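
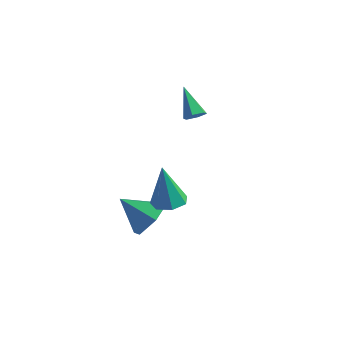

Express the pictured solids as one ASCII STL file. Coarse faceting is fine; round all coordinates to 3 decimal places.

solid 
facet normal 0.801 0.065 -0.596
outer loop
vertex 2.754 -2.877 0.5
vertex 2.264 -2.251 -0.09
vertex 2.799 -1.902 0.667
endloop
endfacet
facet normal 0.125 -0.173 0.977
outer loop
vertex 2.754 -2.877 0.5
vertex 2.799 -1.902 0.667
vertex 1.056 -2.349 0.81
endloop
endfacet
facet normal 0.801 0.065 -0.596
outer loop
vertex 2.799 -1.902 0.667
vertex 2.264 -2.251 -0.09
vertex 2.309 -1.276 0.077
endloop
endfacet
facet normal -0.101 0.639 0.762
outer loop
vertex 2.799 -1.902 0.667
vertex 2.309 -1.276 0.077
vertex 1.056 -2.349 0.81
endloop
endfacet
facet normal 0.801 0.065 -0.596
outer loop
vertex 2.309 -1.276 0.077
vertex 2.264 -2.251 -0.09
vertex 1.774 -1.624 -0.68
endloop
endfacet
facet normal -0.621 0.780 0.080
outer loop
vertex 2.309 -1.276 0.077
vertex 1.774 -1.624 -0.68
vertex 1.056 -2.349 0.81
endloop
endfacet
facet normal 0.801 0.065 -0.596
outer loop
vertex 1.774 -1.624 -0.68
vertex 2.264 -2.251 -0.09
vertex 1.729 -2.599 -0.847
endloop
endfacet
facet normal -0.915 0.109 -0.388
outer loop
vertex 1.774 -1.624 -0.68
vertex 1.729 -2.599 -0.847
vertex 1.056 -2.349 0.81
endloop
endfacet
facet normal 0.801 0.065 -0.596
outer loop
vertex 1.729 -2.599 -0.847
vertex 2.264 -2.251 -0.09
vertex 2.219 -3.226 -0.257
endloop
endfacet
facet normal -0.690 -0.703 -0.174
outer loop
vertex 1.729 -2.599 -0.847
vertex 2.219 -3.226 -0.257
vertex 1.056 -2.349 0.81
endloop
endfacet
facet normal 0.801 0.065 -0.596
outer loop
vertex 2.219 -3.226 -0.257
vertex 2.264 -2.251 -0.09
vertex 2.754 -2.877 0.5
endloop
endfacet
facet normal -0.170 -0.844 0.509
outer loop
vertex 2.219 -3.226 -0.257
vertex 2.754 -2.877 0.5
vertex 1.056 -2.349 0.81
endloop
endfacet
facet normal 0.194 -0.101 -0.976
outer loop
vertex 3.906 -2.718 1.732
vertex 3.197 -2.631 1.582
vertex 3.717 -2.122 1.633
endloop
endfacet
facet normal 0.813 0.337 0.476
outer loop
vertex 3.906 -2.718 1.732
vertex 3.717 -2.122 1.633
vertex 2.843 -2.449 3.358
endloop
endfacet
facet normal 0.194 -0.100 -0.976
outer loop
vertex 3.717 -2.122 1.633
vertex 3.197 -2.631 1.582
vertex 3.136 -1.909 1.496
endloop
endfacet
facet normal 0.263 0.915 0.307
outer loop
vertex 3.717 -2.122 1.633
vertex 3.136 -1.909 1.496
vertex 2.843 -2.449 3.358
endloop
endfacet
facet normal 0.195 -0.100 -0.976
outer loop
vertex 3.136 -1.909 1.496
vertex 3.197 -2.631 1.582
vertex 2.601 -2.24 1.423
endloop
endfacet
facet normal -0.535 0.830 0.157
outer loop
vertex 3.136 -1.909 1.496
vertex 2.601 -2.24 1.423
vertex 2.843 -2.449 3.358
endloop
endfacet
facet normal 0.195 -0.100 -0.976
outer loop
vertex 2.601 -2.24 1.423
vertex 3.197 -2.631 1.582
vertex 2.514 -2.866 1.47
endloop
endfacet
facet normal -0.979 0.147 0.138
outer loop
vertex 2.601 -2.24 1.423
vertex 2.514 -2.866 1.47
vertex 2.843 -2.449 3.358
endloop
endfacet
facet normal 0.194 -0.100 -0.976
outer loop
vertex 2.514 -2.866 1.47
vertex 3.197 -2.631 1.582
vertex 2.942 -3.315 1.601
endloop
endfacet
facet normal -0.735 -0.623 0.266
outer loop
vertex 2.514 -2.866 1.47
vertex 2.942 -3.315 1.601
vertex 2.843 -2.449 3.358
endloop
endfacet
facet normal 0.195 -0.100 -0.976
outer loop
vertex 2.942 -3.315 1.601
vertex 3.197 -2.631 1.582
vertex 3.561 -3.249 1.718
endloop
endfacet
facet normal 0.012 -0.897 0.443
outer loop
vertex 2.942 -3.315 1.601
vertex 3.561 -3.249 1.718
vertex 2.843 -2.449 3.358
endloop
endfacet
facet normal 0.194 -0.100 -0.976
outer loop
vertex 3.561 -3.249 1.718
vertex 3.197 -2.631 1.582
vertex 3.906 -2.718 1.732
endloop
endfacet
facet normal 0.701 -0.470 0.536
outer loop
vertex 3.561 -3.249 1.718
vertex 3.906 -2.718 1.732
vertex 2.843 -2.449 3.358
endloop
endfacet
facet normal 0.536 -0.562 -0.629
outer loop
vertex 2.734 2.728 2.556
vertex 2.369 2.372 2.563
vertex 2.354 2.746 2.216
endloop
endfacet
facet normal 0.232 0.950 -0.209
outer loop
vertex 2.734 2.728 2.556
vertex 2.354 2.746 2.216
vertex 1.551 3.228 3.517
endloop
endfacet
facet normal 0.538 -0.562 -0.629
outer loop
vertex 2.354 2.746 2.216
vertex 2.369 2.372 2.563
vertex 1.989 2.39 2.222
endloop
endfacet
facet normal -0.577 0.582 -0.572
outer loop
vertex 2.354 2.746 2.216
vertex 1.989 2.39 2.222
vertex 1.551 3.228 3.517
endloop
endfacet
facet normal 0.538 -0.562 -0.629
outer loop
vertex 1.989 2.39 2.222
vertex 2.369 2.372 2.563
vertex 2.004 2.016 2.569
endloop
endfacet
facet normal -0.959 -0.212 -0.187
outer loop
vertex 1.989 2.39 2.222
vertex 2.004 2.016 2.569
vertex 1.551 3.228 3.517
endloop
endfacet
facet normal 0.539 -0.563 -0.627
outer loop
vertex 2.004 2.016 2.569
vertex 2.369 2.372 2.563
vertex 2.383 1.999 2.91
endloop
endfacet
facet normal -0.532 -0.636 0.559
outer loop
vertex 2.004 2.016 2.569
vertex 2.383 1.999 2.91
vertex 1.551 3.228 3.517
endloop
endfacet
facet normal 0.538 -0.563 -0.627
outer loop
vertex 2.383 1.999 2.91
vertex 2.369 2.372 2.563
vertex 2.748 2.355 2.903
endloop
endfacet
facet normal 0.278 -0.267 0.923
outer loop
vertex 2.383 1.999 2.91
vertex 2.748 2.355 2.903
vertex 1.551 3.228 3.517
endloop
endfacet
facet normal 0.538 -0.563 -0.627
outer loop
vertex 2.748 2.355 2.903
vertex 2.369 2.372 2.563
vertex 2.734 2.728 2.556
endloop
endfacet
facet normal 0.659 0.525 0.538
outer loop
vertex 2.748 2.355 2.903
vertex 2.734 2.728 2.556
vertex 1.551 3.228 3.517
endloop
endfacet

endsolid


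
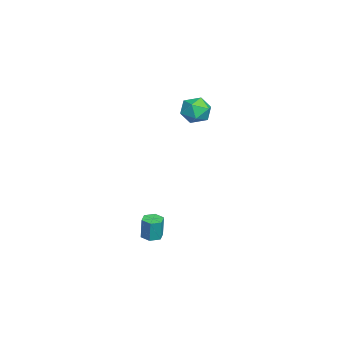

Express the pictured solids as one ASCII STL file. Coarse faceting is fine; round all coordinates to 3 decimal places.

solid 
facet normal -0.877 0.442 -0.187
outer loop
vertex -0.905 -0.453 3.251
vertex -1.196 -0.671 4.102
vertex -0.76 0.132 3.954
endloop
endfacet
facet normal -0.351 0.754 -0.555
outer loop
vertex -0.905 -0.453 3.251
vertex -0.76 0.132 3.954
vertex -0.093 -0.017 3.33
endloop
endfacet
facet normal -0.044 0.257 -0.965
outer loop
vertex -0.905 -0.453 3.251
vertex -0.093 -0.017 3.33
vertex -0.116 -0.911 3.093
endloop
endfacet
facet normal -0.381 -0.363 -0.850
outer loop
vertex -0.905 -0.453 3.251
vertex -0.116 -0.911 3.093
vertex -0.798 -1.315 3.571
endloop
endfacet
facet normal -0.895 -0.248 -0.370
outer loop
vertex -0.905 -0.453 3.251
vertex -0.798 -1.315 3.571
vertex -1.196 -0.671 4.102
endloop
endfacet
facet normal 0.137 0.987 -0.089
outer loop
vertex -0.093 -0.017 3.33
vertex -0.76 0.132 3.954
vertex 0.118 0.035 4.229
endloop
endfacet
facet normal -0.715 0.482 0.507
outer loop
vertex -0.76 0.132 3.954
vertex -1.196 -0.671 4.102
vertex -0.564 -0.369 4.707
endloop
endfacet
facet normal -0.744 -0.634 0.211
outer loop
vertex -1.196 -0.671 4.102
vertex -0.798 -1.315 3.571
vertex -0.587 -1.263 4.47
endloop
endfacet
facet normal 0.087 -0.819 -0.567
outer loop
vertex -0.798 -1.315 3.571
vertex -0.116 -0.911 3.093
vertex 0.08 -1.412 3.846
endloop
endfacet
facet normal 0.633 0.183 -0.752
outer loop
vertex -0.116 -0.911 3.093
vertex -0.093 -0.017 3.33
vertex 0.516 -0.609 3.698
endloop
endfacet
facet normal 0.381 0.363 0.850
outer loop
vertex 0.225 -0.827 4.549
vertex 0.118 0.035 4.229
vertex -0.564 -0.369 4.707
endloop
endfacet
facet normal 0.044 -0.257 0.965
outer loop
vertex 0.225 -0.827 4.549
vertex -0.564 -0.369 4.707
vertex -0.587 -1.263 4.47
endloop
endfacet
facet normal 0.351 -0.754 0.555
outer loop
vertex 0.225 -0.827 4.549
vertex -0.587 -1.263 4.47
vertex 0.08 -1.412 3.846
endloop
endfacet
facet normal 0.877 -0.442 0.187
outer loop
vertex 0.225 -0.827 4.549
vertex 0.08 -1.412 3.846
vertex 0.516 -0.609 3.698
endloop
endfacet
facet normal 0.895 0.248 0.370
outer loop
vertex 0.225 -0.827 4.549
vertex 0.516 -0.609 3.698
vertex 0.118 0.035 4.229
endloop
endfacet
facet normal -0.087 0.819 0.567
outer loop
vertex -0.564 -0.369 4.707
vertex 0.118 0.035 4.229
vertex -0.76 0.132 3.954
endloop
endfacet
facet normal -0.633 -0.183 0.752
outer loop
vertex -0.587 -1.263 4.47
vertex -0.564 -0.369 4.707
vertex -1.196 -0.671 4.102
endloop
endfacet
facet normal -0.137 -0.987 0.089
outer loop
vertex 0.08 -1.412 3.846
vertex -0.587 -1.263 4.47
vertex -0.798 -1.315 3.571
endloop
endfacet
facet normal 0.715 -0.482 -0.507
outer loop
vertex 0.516 -0.609 3.698
vertex 0.08 -1.412 3.846
vertex -0.116 -0.911 3.093
endloop
endfacet
facet normal 0.744 0.634 -0.211
outer loop
vertex 0.118 0.035 4.229
vertex 0.516 -0.609 3.698
vertex -0.093 -0.017 3.33
endloop
endfacet
facet normal -0.075 -0.041 -0.996
outer loop
vertex 2.902 -2.311 -3.82
vertex 2.531 -2.767 -3.773
vertex 2.321 -2.216 -3.78
endloop
endfacet
facet normal 0.157 0.986 -0.054
outer loop
vertex 2.902 -2.311 -3.82
vertex 2.321 -2.216 -3.78
vertex 3.0 -2.256 -2.535
endloop
endfacet
facet normal 0.157 0.986 -0.054
outer loop
vertex 3.0 -2.256 -2.535
vertex 2.321 -2.216 -3.78
vertex 2.419 -2.161 -2.495
endloop
endfacet
facet normal 0.076 0.043 0.996
outer loop
vertex 3.0 -2.256 -2.535
vertex 2.419 -2.161 -2.495
vertex 2.629 -2.713 -2.487
endloop
endfacet
facet normal -0.077 -0.042 -0.996
outer loop
vertex 2.321 -2.216 -3.78
vertex 2.531 -2.767 -3.773
vertex 1.95 -2.672 -3.732
endloop
endfacet
facet normal -0.774 0.633 0.032
outer loop
vertex 2.321 -2.216 -3.78
vertex 1.95 -2.672 -3.732
vertex 2.419 -2.161 -2.495
endloop
endfacet
facet normal -0.774 0.633 0.032
outer loop
vertex 2.419 -2.161 -2.495
vertex 1.95 -2.672 -3.732
vertex 2.048 -2.617 -2.447
endloop
endfacet
facet normal 0.076 0.043 0.996
outer loop
vertex 2.419 -2.161 -2.495
vertex 2.048 -2.617 -2.447
vertex 2.629 -2.713 -2.487
endloop
endfacet
facet normal -0.077 -0.042 -0.996
outer loop
vertex 1.95 -2.672 -3.732
vertex 2.531 -2.767 -3.773
vertex 2.16 -3.224 -3.725
endloop
endfacet
facet normal -0.932 -0.353 0.086
outer loop
vertex 1.95 -2.672 -3.732
vertex 2.16 -3.224 -3.725
vertex 2.048 -2.617 -2.447
endloop
endfacet
facet normal -0.932 -0.353 0.086
outer loop
vertex 2.048 -2.617 -2.447
vertex 2.16 -3.224 -3.725
vertex 2.258 -3.169 -2.44
endloop
endfacet
facet normal 0.075 0.041 0.996
outer loop
vertex 2.048 -2.617 -2.447
vertex 2.258 -3.169 -2.44
vertex 2.629 -2.713 -2.487
endloop
endfacet
facet normal -0.076 -0.043 -0.996
outer loop
vertex 2.16 -3.224 -3.725
vertex 2.531 -2.767 -3.773
vertex 2.741 -3.319 -3.765
endloop
endfacet
facet normal -0.157 -0.986 0.054
outer loop
vertex 2.16 -3.224 -3.725
vertex 2.741 -3.319 -3.765
vertex 2.258 -3.169 -2.44
endloop
endfacet
facet normal -0.157 -0.986 0.054
outer loop
vertex 2.258 -3.169 -2.44
vertex 2.741 -3.319 -3.765
vertex 2.839 -3.264 -2.48
endloop
endfacet
facet normal 0.075 0.041 0.996
outer loop
vertex 2.258 -3.169 -2.44
vertex 2.839 -3.264 -2.48
vertex 2.629 -2.713 -2.487
endloop
endfacet
facet normal -0.076 -0.043 -0.996
outer loop
vertex 2.741 -3.319 -3.765
vertex 2.531 -2.767 -3.773
vertex 3.112 -2.863 -3.813
endloop
endfacet
facet normal 0.774 -0.633 -0.032
outer loop
vertex 2.741 -3.319 -3.765
vertex 3.112 -2.863 -3.813
vertex 2.839 -3.264 -2.48
endloop
endfacet
facet normal 0.774 -0.633 -0.032
outer loop
vertex 2.839 -3.264 -2.48
vertex 3.112 -2.863 -3.813
vertex 3.21 -2.808 -2.528
endloop
endfacet
facet normal 0.077 0.042 0.996
outer loop
vertex 2.839 -3.264 -2.48
vertex 3.21 -2.808 -2.528
vertex 2.629 -2.713 -2.487
endloop
endfacet
facet normal -0.075 -0.041 -0.996
outer loop
vertex 3.112 -2.863 -3.813
vertex 2.531 -2.767 -3.773
vertex 2.902 -2.311 -3.82
endloop
endfacet
facet normal 0.932 0.353 -0.086
outer loop
vertex 3.112 -2.863 -3.813
vertex 2.902 -2.311 -3.82
vertex 3.21 -2.808 -2.528
endloop
endfacet
facet normal 0.932 0.353 -0.086
outer loop
vertex 3.21 -2.808 -2.528
vertex 2.902 -2.311 -3.82
vertex 3.0 -2.256 -2.535
endloop
endfacet
facet normal 0.077 0.042 0.996
outer loop
vertex 3.21 -2.808 -2.528
vertex 3.0 -2.256 -2.535
vertex 2.629 -2.713 -2.487
endloop
endfacet

endsolid


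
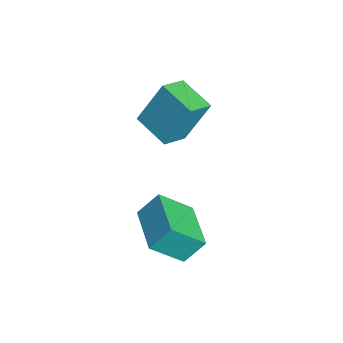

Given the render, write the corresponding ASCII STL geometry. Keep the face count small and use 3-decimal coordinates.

solid 
facet normal -1.000 -0.027 -0.011
outer loop
vertex 0.603 -4.767 0.295
vertex 0.57 -3.944 1.235
vertex 0.581 -3.474 -0.839
endloop
endfacet
facet normal 0.026 -0.659 -0.752
outer loop
vertex 2.73 -3.416 -0.815
vertex 0.603 -4.767 0.295
vertex 0.581 -3.474 -0.839
endloop
endfacet
facet normal -1.000 -0.027 -0.011
outer loop
vertex 0.581 -3.474 -0.839
vertex 0.57 -3.944 1.235
vertex 0.548 -2.651 0.101
endloop
endfacet
facet normal -0.013 0.752 -0.659
outer loop
vertex 0.548 -2.651 0.101
vertex 2.73 -3.416 -0.815
vertex 0.581 -3.474 -0.839
endloop
endfacet
facet normal 0.013 -0.752 0.659
outer loop
vertex 0.603 -4.767 0.295
vertex 2.719 -3.886 1.259
vertex 0.57 -3.944 1.235
endloop
endfacet
facet normal 0.026 -0.659 -0.752
outer loop
vertex 2.752 -4.709 0.319
vertex 0.603 -4.767 0.295
vertex 2.73 -3.416 -0.815
endloop
endfacet
facet normal 0.013 -0.752 0.659
outer loop
vertex 2.752 -4.709 0.319
vertex 2.719 -3.886 1.259
vertex 0.603 -4.767 0.295
endloop
endfacet
facet normal -0.026 0.659 0.752
outer loop
vertex 0.57 -3.944 1.235
vertex 2.719 -3.886 1.259
vertex 0.548 -2.651 0.101
endloop
endfacet
facet normal -0.013 0.752 -0.659
outer loop
vertex 2.697 -2.593 0.125
vertex 2.73 -3.416 -0.815
vertex 0.548 -2.651 0.101
endloop
endfacet
facet normal -0.026 0.659 0.752
outer loop
vertex 0.548 -2.651 0.101
vertex 2.719 -3.886 1.259
vertex 2.697 -2.593 0.125
endloop
endfacet
facet normal 1.000 0.027 0.011
outer loop
vertex 2.697 -2.593 0.125
vertex 2.752 -4.709 0.319
vertex 2.73 -3.416 -0.815
endloop
endfacet
facet normal 1.000 0.027 0.011
outer loop
vertex 2.719 -3.886 1.259
vertex 2.752 -4.709 0.319
vertex 2.697 -2.593 0.125
endloop
endfacet
facet normal -0.564 0.737 -0.372
outer loop
vertex -2.625 -2.404 4.895
vertex -1.288 -1.608 4.443
vertex -2.672 -3.379 3.036
endloop
endfacet
facet normal -0.825 -0.492 0.279
outer loop
vertex -1.972 -4.292 3.497
vertex -2.625 -2.404 4.895
vertex -2.672 -3.379 3.036
endloop
endfacet
facet normal -0.565 0.737 -0.371
outer loop
vertex -2.672 -3.379 3.036
vertex -1.288 -1.608 4.443
vertex -1.336 -2.582 2.584
endloop
endfacet
facet normal -0.023 -0.464 -0.885
outer loop
vertex -1.336 -2.582 2.584
vertex -1.972 -4.292 3.497
vertex -2.672 -3.379 3.036
endloop
endfacet
facet normal 0.023 0.464 0.885
outer loop
vertex -2.625 -2.404 4.895
vertex -0.588 -2.521 4.904
vertex -1.288 -1.608 4.443
endloop
endfacet
facet normal -0.825 -0.492 0.279
outer loop
vertex -1.924 -3.318 5.356
vertex -2.625 -2.404 4.895
vertex -1.972 -4.292 3.497
endloop
endfacet
facet normal 0.023 0.464 0.886
outer loop
vertex -1.924 -3.318 5.356
vertex -0.588 -2.521 4.904
vertex -2.625 -2.404 4.895
endloop
endfacet
facet normal 0.825 0.492 -0.279
outer loop
vertex -1.288 -1.608 4.443
vertex -0.588 -2.521 4.904
vertex -1.336 -2.582 2.584
endloop
endfacet
facet normal -0.023 -0.464 -0.885
outer loop
vertex -0.635 -3.496 3.045
vertex -1.972 -4.292 3.497
vertex -1.336 -2.582 2.584
endloop
endfacet
facet normal 0.825 0.492 -0.279
outer loop
vertex -1.336 -2.582 2.584
vertex -0.588 -2.521 4.904
vertex -0.635 -3.496 3.045
endloop
endfacet
facet normal 0.564 -0.737 0.372
outer loop
vertex -0.635 -3.496 3.045
vertex -1.924 -3.318 5.356
vertex -1.972 -4.292 3.497
endloop
endfacet
facet normal 0.565 -0.736 0.372
outer loop
vertex -0.588 -2.521 4.904
vertex -1.924 -3.318 5.356
vertex -0.635 -3.496 3.045
endloop
endfacet

endsolid


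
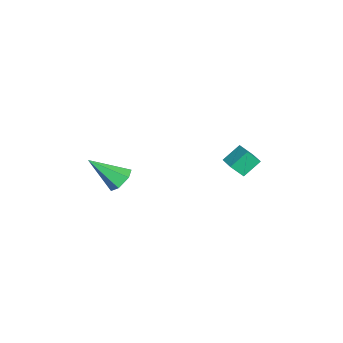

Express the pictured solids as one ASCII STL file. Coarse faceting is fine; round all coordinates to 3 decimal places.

solid 
facet normal 0.040 0.768 -0.639
outer loop
vertex 4.131 -0.915 0.975
vertex 3.748 -1.286 0.505
vertex 3.422 -0.872 0.982
endloop
endfacet
facet normal 0.031 0.364 0.931
outer loop
vertex 4.131 -0.915 0.975
vertex 3.422 -0.872 0.982
vertex 3.672 -2.714 1.695
endloop
endfacet
facet normal 0.040 0.768 -0.639
outer loop
vertex 3.422 -0.872 0.982
vertex 3.748 -1.286 0.505
vertex 3.039 -1.243 0.512
endloop
endfacet
facet normal -0.812 0.112 0.573
outer loop
vertex 3.422 -0.872 0.982
vertex 3.039 -1.243 0.512
vertex 3.672 -2.714 1.695
endloop
endfacet
facet normal 0.040 0.767 -0.640
outer loop
vertex 3.039 -1.243 0.512
vertex 3.748 -1.286 0.505
vertex 3.365 -1.657 0.036
endloop
endfacet
facet normal -0.855 -0.494 -0.156
outer loop
vertex 3.039 -1.243 0.512
vertex 3.365 -1.657 0.036
vertex 3.672 -2.714 1.695
endloop
endfacet
facet normal 0.040 0.767 -0.640
outer loop
vertex 3.365 -1.657 0.036
vertex 3.748 -1.286 0.505
vertex 4.073 -1.7 0.029
endloop
endfacet
facet normal -0.057 -0.847 -0.529
outer loop
vertex 3.365 -1.657 0.036
vertex 4.073 -1.7 0.029
vertex 3.672 -2.714 1.695
endloop
endfacet
facet normal 0.040 0.767 -0.640
outer loop
vertex 4.073 -1.7 0.029
vertex 3.748 -1.286 0.505
vertex 4.456 -1.329 0.498
endloop
endfacet
facet normal 0.786 -0.594 -0.172
outer loop
vertex 4.073 -1.7 0.029
vertex 4.456 -1.329 0.498
vertex 3.672 -2.714 1.695
endloop
endfacet
facet normal 0.040 0.768 -0.639
outer loop
vertex 4.456 -1.329 0.498
vertex 3.748 -1.286 0.505
vertex 4.131 -0.915 0.975
endloop
endfacet
facet normal 0.831 0.011 0.557
outer loop
vertex 4.456 -1.329 0.498
vertex 4.131 -0.915 0.975
vertex 3.672 -2.714 1.695
endloop
endfacet
facet normal -0.913 -0.357 -0.196
outer loop
vertex -0.118 3.675 0.45
vertex -0.211 4.277 -0.212
vertex 0.323 2.945 -0.275
endloop
endfacet
facet normal 0.104 -0.669 0.736
outer loop
vertex 1.291 3.323 -0.068
vertex -0.118 3.675 0.45
vertex 0.323 2.945 -0.275
endloop
endfacet
facet normal -0.913 -0.357 -0.196
outer loop
vertex 0.323 2.945 -0.275
vertex -0.211 4.277 -0.212
vertex 0.23 3.547 -0.938
endloop
endfacet
facet normal 0.393 -0.653 -0.648
outer loop
vertex 0.23 3.547 -0.938
vertex 1.291 3.323 -0.068
vertex 0.323 2.945 -0.275
endloop
endfacet
facet normal -0.393 0.652 0.648
outer loop
vertex -0.118 3.675 0.45
vertex 0.757 4.655 -0.005
vertex -0.211 4.277 -0.212
endloop
endfacet
facet normal 0.103 -0.669 0.736
outer loop
vertex 0.85 4.053 0.658
vertex -0.118 3.675 0.45
vertex 1.291 3.323 -0.068
endloop
endfacet
facet normal -0.394 0.652 0.648
outer loop
vertex 0.85 4.053 0.658
vertex 0.757 4.655 -0.005
vertex -0.118 3.675 0.45
endloop
endfacet
facet normal -0.104 0.669 -0.736
outer loop
vertex -0.211 4.277 -0.212
vertex 0.757 4.655 -0.005
vertex 0.23 3.547 -0.938
endloop
endfacet
facet normal 0.394 -0.652 -0.648
outer loop
vertex 1.198 3.925 -0.73
vertex 1.291 3.323 -0.068
vertex 0.23 3.547 -0.938
endloop
endfacet
facet normal -0.103 0.669 -0.736
outer loop
vertex 0.23 3.547 -0.938
vertex 0.757 4.655 -0.005
vertex 1.198 3.925 -0.73
endloop
endfacet
facet normal 0.913 0.357 0.196
outer loop
vertex 1.198 3.925 -0.73
vertex 0.85 4.053 0.658
vertex 1.291 3.323 -0.068
endloop
endfacet
facet normal 0.913 0.357 0.196
outer loop
vertex 0.757 4.655 -0.005
vertex 0.85 4.053 0.658
vertex 1.198 3.925 -0.73
endloop
endfacet

endsolid


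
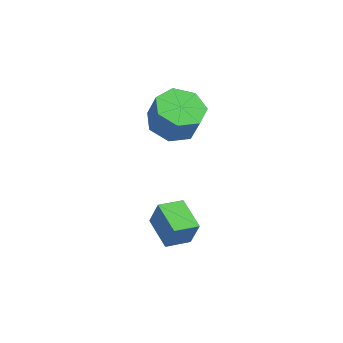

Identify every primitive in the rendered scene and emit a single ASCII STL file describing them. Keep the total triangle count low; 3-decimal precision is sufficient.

solid 
facet normal -0.890 0.388 0.240
outer loop
vertex -1.999 -1.042 -0.134
vertex -1.609 -0.014 -0.348
vertex -2.358 -1.148 -1.295
endloop
endfacet
facet normal -0.348 -0.918 0.191
outer loop
vertex -1.031 -1.726 -1.652
vertex -1.999 -1.042 -0.134
vertex -2.358 -1.148 -1.295
endloop
endfacet
facet normal -0.890 0.388 0.239
outer loop
vertex -2.358 -1.148 -1.295
vertex -1.609 -0.014 -0.348
vertex -1.967 -0.12 -1.509
endloop
endfacet
facet normal -0.294 -0.086 -0.952
outer loop
vertex -1.967 -0.12 -1.509
vertex -1.031 -1.726 -1.652
vertex -2.358 -1.148 -1.295
endloop
endfacet
facet normal 0.294 0.087 0.952
outer loop
vertex -1.999 -1.042 -0.134
vertex -0.282 -0.592 -0.705
vertex -1.609 -0.014 -0.348
endloop
endfacet
facet normal -0.348 -0.918 0.191
outer loop
vertex -0.673 -1.62 -0.491
vertex -1.999 -1.042 -0.134
vertex -1.031 -1.726 -1.652
endloop
endfacet
facet normal 0.294 0.086 0.952
outer loop
vertex -0.673 -1.62 -0.491
vertex -0.282 -0.592 -0.705
vertex -1.999 -1.042 -0.134
endloop
endfacet
facet normal 0.348 0.918 -0.191
outer loop
vertex -1.609 -0.014 -0.348
vertex -0.282 -0.592 -0.705
vertex -1.967 -0.12 -1.509
endloop
endfacet
facet normal -0.294 -0.087 -0.952
outer loop
vertex -0.641 -0.698 -1.866
vertex -1.031 -1.726 -1.652
vertex -1.967 -0.12 -1.509
endloop
endfacet
facet normal 0.348 0.918 -0.192
outer loop
vertex -1.967 -0.12 -1.509
vertex -0.282 -0.592 -0.705
vertex -0.641 -0.698 -1.866
endloop
endfacet
facet normal 0.890 -0.388 -0.239
outer loop
vertex -0.641 -0.698 -1.866
vertex -0.673 -1.62 -0.491
vertex -1.031 -1.726 -1.652
endloop
endfacet
facet normal 0.890 -0.388 -0.240
outer loop
vertex -0.282 -0.592 -0.705
vertex -0.673 -1.62 -0.491
vertex -0.641 -0.698 -1.866
endloop
endfacet
facet normal -0.353 0.006 -0.936
outer loop
vertex -2.414 0.061 2.8
vertex -2.989 0.924 3.022
vertex -1.998 0.868 2.648
endloop
endfacet
facet normal 0.819 -0.481 -0.312
outer loop
vertex -2.414 0.061 2.8
vertex -1.998 0.868 2.648
vertex -1.956 0.053 4.016
endloop
endfacet
facet normal 0.820 -0.481 -0.312
outer loop
vertex -1.956 0.053 4.016
vertex -1.998 0.868 2.648
vertex -1.54 0.86 3.865
endloop
endfacet
facet normal 0.352 -0.006 0.936
outer loop
vertex -1.956 0.053 4.016
vertex -1.54 0.86 3.865
vertex -2.531 0.916 4.238
endloop
endfacet
facet normal -0.353 0.006 -0.936
outer loop
vertex -1.998 0.868 2.648
vertex -2.989 0.924 3.022
vertex -2.329 1.717 2.778
endloop
endfacet
facet normal 0.864 0.386 -0.323
outer loop
vertex -1.998 0.868 2.648
vertex -2.329 1.717 2.778
vertex -1.54 0.86 3.865
endloop
endfacet
facet normal 0.864 0.386 -0.323
outer loop
vertex -1.54 0.86 3.865
vertex -2.329 1.717 2.778
vertex -1.871 1.709 3.995
endloop
endfacet
facet normal 0.352 -0.006 0.936
outer loop
vertex -1.54 0.86 3.865
vertex -1.871 1.709 3.995
vertex -2.531 0.916 4.238
endloop
endfacet
facet normal -0.353 0.005 -0.936
outer loop
vertex -2.329 1.717 2.778
vertex -2.989 0.924 3.022
vertex -3.156 1.968 3.091
endloop
endfacet
facet normal 0.258 0.962 -0.091
outer loop
vertex -2.329 1.717 2.778
vertex -3.156 1.968 3.091
vertex -1.871 1.709 3.995
endloop
endfacet
facet normal 0.258 0.962 -0.091
outer loop
vertex -1.871 1.709 3.995
vertex -3.156 1.968 3.091
vertex -2.698 1.96 4.308
endloop
endfacet
facet normal 0.352 -0.006 0.936
outer loop
vertex -1.871 1.709 3.995
vertex -2.698 1.96 4.308
vertex -2.531 0.916 4.238
endloop
endfacet
facet normal -0.352 0.006 -0.936
outer loop
vertex -3.156 1.968 3.091
vertex -2.989 0.924 3.022
vertex -3.858 1.434 3.352
endloop
endfacet
facet normal -0.542 0.814 0.209
outer loop
vertex -3.156 1.968 3.091
vertex -3.858 1.434 3.352
vertex -2.698 1.96 4.308
endloop
endfacet
facet normal -0.542 0.814 0.209
outer loop
vertex -2.698 1.96 4.308
vertex -3.858 1.434 3.352
vertex -3.4 1.426 4.569
endloop
endfacet
facet normal 0.353 -0.006 0.936
outer loop
vertex -2.698 1.96 4.308
vertex -3.4 1.426 4.569
vertex -2.531 0.916 4.238
endloop
endfacet
facet normal -0.352 0.006 -0.936
outer loop
vertex -3.858 1.434 3.352
vertex -2.989 0.924 3.022
vertex -3.905 0.515 3.364
endloop
endfacet
facet normal -0.935 0.052 0.352
outer loop
vertex -3.858 1.434 3.352
vertex -3.905 0.515 3.364
vertex -3.4 1.426 4.569
endloop
endfacet
facet normal -0.935 0.052 0.352
outer loop
vertex -3.4 1.426 4.569
vertex -3.905 0.515 3.364
vertex -3.447 0.507 4.581
endloop
endfacet
facet normal 0.353 -0.006 0.936
outer loop
vertex -3.4 1.426 4.569
vertex -3.447 0.507 4.581
vertex -2.531 0.916 4.238
endloop
endfacet
facet normal -0.352 0.007 -0.936
outer loop
vertex -3.905 0.515 3.364
vertex -2.989 0.924 3.022
vertex -3.263 -0.096 3.118
endloop
endfacet
facet normal -0.623 -0.747 0.230
outer loop
vertex -3.905 0.515 3.364
vertex -3.263 -0.096 3.118
vertex -3.447 0.507 4.581
endloop
endfacet
facet normal -0.623 -0.748 0.230
outer loop
vertex -3.447 0.507 4.581
vertex -3.263 -0.096 3.118
vertex -2.805 -0.103 4.335
endloop
endfacet
facet normal 0.353 -0.006 0.936
outer loop
vertex -3.447 0.507 4.581
vertex -2.805 -0.103 4.335
vertex -2.531 0.916 4.238
endloop
endfacet
facet normal -0.352 0.006 -0.936
outer loop
vertex -3.263 -0.096 3.118
vertex -2.989 0.924 3.022
vertex -2.414 0.061 2.8
endloop
endfacet
facet normal 0.158 -0.985 -0.065
outer loop
vertex -3.263 -0.096 3.118
vertex -2.414 0.061 2.8
vertex -2.805 -0.103 4.335
endloop
endfacet
facet normal 0.156 -0.986 -0.065
outer loop
vertex -2.805 -0.103 4.335
vertex -2.414 0.061 2.8
vertex -1.956 0.053 4.016
endloop
endfacet
facet normal 0.353 -0.006 0.936
outer loop
vertex -2.805 -0.103 4.335
vertex -1.956 0.053 4.016
vertex -2.531 0.916 4.238
endloop
endfacet

endsolid


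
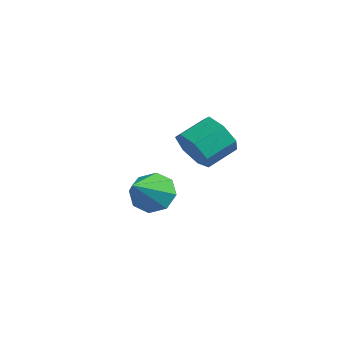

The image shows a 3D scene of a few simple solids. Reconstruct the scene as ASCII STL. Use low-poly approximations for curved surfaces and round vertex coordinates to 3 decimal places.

solid 
facet normal -0.271 0.743 -0.612
outer loop
vertex 0.929 0.695 -0.748
vertex 0.569 0.103 -1.307
vertex 0.274 0.57 -0.61
endloop
endfacet
facet normal 0.142 0.299 0.944
outer loop
vertex 0.929 0.695 -0.748
vertex 0.274 0.57 -0.61
vertex 1.091 -1.323 -0.133
endloop
endfacet
facet normal -0.272 0.742 -0.612
outer loop
vertex 0.274 0.57 -0.61
vertex 0.569 0.103 -1.307
vertex -0.208 0.171 -0.88
endloop
endfacet
facet normal -0.493 0.007 0.870
outer loop
vertex 0.274 0.57 -0.61
vertex -0.208 0.171 -0.88
vertex 1.091 -1.323 -0.133
endloop
endfacet
facet normal -0.271 0.743 -0.612
outer loop
vertex -0.208 0.171 -0.88
vertex 0.569 0.103 -1.307
vertex -0.235 -0.267 -1.4
endloop
endfacet
facet normal -0.777 -0.461 0.429
outer loop
vertex -0.208 0.171 -0.88
vertex -0.235 -0.267 -1.4
vertex 1.091 -1.323 -0.133
endloop
endfacet
facet normal -0.271 0.743 -0.612
outer loop
vertex -0.235 -0.267 -1.4
vertex 0.569 0.103 -1.307
vertex 0.21 -0.489 -1.866
endloop
endfacet
facet normal -0.543 -0.830 -0.123
outer loop
vertex -0.235 -0.267 -1.4
vertex 0.21 -0.489 -1.866
vertex 1.091 -1.323 -0.133
endloop
endfacet
facet normal -0.272 0.743 -0.612
outer loop
vertex 0.21 -0.489 -1.866
vertex 0.569 0.103 -1.307
vertex 0.865 -0.364 -2.005
endloop
endfacet
facet normal 0.071 -0.884 -0.462
outer loop
vertex 0.21 -0.489 -1.866
vertex 0.865 -0.364 -2.005
vertex 1.091 -1.323 -0.133
endloop
endfacet
facet normal -0.272 0.743 -0.612
outer loop
vertex 0.865 -0.364 -2.005
vertex 0.569 0.103 -1.307
vertex 1.347 0.035 -1.735
endloop
endfacet
facet normal 0.707 -0.591 -0.388
outer loop
vertex 0.865 -0.364 -2.005
vertex 1.347 0.035 -1.735
vertex 1.091 -1.323 -0.133
endloop
endfacet
facet normal -0.272 0.742 -0.613
outer loop
vertex 1.347 0.035 -1.735
vertex 0.569 0.103 -1.307
vertex 1.373 0.474 -1.215
endloop
endfacet
facet normal 0.991 -0.123 0.054
outer loop
vertex 1.347 0.035 -1.735
vertex 1.373 0.474 -1.215
vertex 1.091 -1.323 -0.133
endloop
endfacet
facet normal -0.273 0.743 -0.611
outer loop
vertex 1.373 0.474 -1.215
vertex 0.569 0.103 -1.307
vertex 0.929 0.695 -0.748
endloop
endfacet
facet normal 0.758 0.245 0.605
outer loop
vertex 1.373 0.474 -1.215
vertex 0.929 0.695 -0.748
vertex 1.091 -1.323 -0.133
endloop
endfacet
facet normal -0.155 -0.903 -0.401
outer loop
vertex 4.003 -1.258 2.977
vertex 3.533 -0.9 2.352
vertex 4.38 -1.052 2.367
endloop
endfacet
facet normal 0.849 -0.330 0.413
outer loop
vertex 4.003 -1.258 2.977
vertex 4.38 -1.052 2.367
vertex 4.196 -0.138 3.474
endloop
endfacet
facet normal 0.849 -0.330 0.413
outer loop
vertex 4.196 -0.138 3.474
vertex 4.38 -1.052 2.367
vertex 4.573 0.067 2.863
endloop
endfacet
facet normal 0.156 0.903 0.400
outer loop
vertex 4.196 -0.138 3.474
vertex 4.573 0.067 2.863
vertex 3.727 0.22 2.848
endloop
endfacet
facet normal -0.155 -0.903 -0.400
outer loop
vertex 4.38 -1.052 2.367
vertex 3.533 -0.9 2.352
vertex 4.119 -0.732 1.745
endloop
endfacet
facet normal 0.924 0.010 -0.382
outer loop
vertex 4.38 -1.052 2.367
vertex 4.119 -0.732 1.745
vertex 4.573 0.067 2.863
endloop
endfacet
facet normal 0.924 0.011 -0.383
outer loop
vertex 4.573 0.067 2.863
vertex 4.119 -0.732 1.745
vertex 4.312 0.388 2.242
endloop
endfacet
facet normal 0.156 0.903 0.401
outer loop
vertex 4.573 0.067 2.863
vertex 4.312 0.388 2.242
vertex 3.727 0.22 2.848
endloop
endfacet
facet normal -0.156 -0.903 -0.400
outer loop
vertex 4.119 -0.732 1.745
vertex 3.533 -0.9 2.352
vertex 3.418 -0.538 1.58
endloop
endfacet
facet normal 0.304 0.342 -0.889
outer loop
vertex 4.119 -0.732 1.745
vertex 3.418 -0.538 1.58
vertex 4.312 0.388 2.242
endloop
endfacet
facet normal 0.304 0.342 -0.889
outer loop
vertex 4.312 0.388 2.242
vertex 3.418 -0.538 1.58
vertex 3.611 0.582 2.077
endloop
endfacet
facet normal 0.156 0.903 0.401
outer loop
vertex 4.312 0.388 2.242
vertex 3.611 0.582 2.077
vertex 3.727 0.22 2.848
endloop
endfacet
facet normal -0.156 -0.903 -0.400
outer loop
vertex 3.418 -0.538 1.58
vertex 3.533 -0.9 2.352
vertex 2.803 -0.616 1.996
endloop
endfacet
facet normal -0.545 0.417 -0.728
outer loop
vertex 3.418 -0.538 1.58
vertex 2.803 -0.616 1.996
vertex 3.611 0.582 2.077
endloop
endfacet
facet normal -0.545 0.417 -0.727
outer loop
vertex 3.611 0.582 2.077
vertex 2.803 -0.616 1.996
vertex 2.996 0.503 2.493
endloop
endfacet
facet normal 0.155 0.903 0.401
outer loop
vertex 3.611 0.582 2.077
vertex 2.996 0.503 2.493
vertex 3.727 0.22 2.848
endloop
endfacet
facet normal -0.156 -0.903 -0.400
outer loop
vertex 2.803 -0.616 1.996
vertex 3.533 -0.9 2.352
vertex 2.739 -0.908 2.68
endloop
endfacet
facet normal -0.984 0.177 -0.016
outer loop
vertex 2.803 -0.616 1.996
vertex 2.739 -0.908 2.68
vertex 2.996 0.503 2.493
endloop
endfacet
facet normal -0.984 0.177 -0.016
outer loop
vertex 2.996 0.503 2.493
vertex 2.739 -0.908 2.68
vertex 2.932 0.211 3.177
endloop
endfacet
facet normal 0.155 0.903 0.400
outer loop
vertex 2.996 0.503 2.493
vertex 2.932 0.211 3.177
vertex 3.727 0.22 2.848
endloop
endfacet
facet normal -0.156 -0.903 -0.400
outer loop
vertex 2.739 -0.908 2.68
vertex 3.533 -0.9 2.352
vertex 3.272 -1.194 3.117
endloop
endfacet
facet normal -0.682 -0.195 0.704
outer loop
vertex 2.739 -0.908 2.68
vertex 3.272 -1.194 3.117
vertex 2.932 0.211 3.177
endloop
endfacet
facet normal -0.681 -0.195 0.706
outer loop
vertex 2.932 0.211 3.177
vertex 3.272 -1.194 3.117
vertex 3.466 -0.074 3.613
endloop
endfacet
facet normal 0.155 0.903 0.400
outer loop
vertex 2.932 0.211 3.177
vertex 3.466 -0.074 3.613
vertex 3.727 0.22 2.848
endloop
endfacet
facet normal -0.156 -0.903 -0.400
outer loop
vertex 3.272 -1.194 3.117
vertex 3.533 -0.9 2.352
vertex 4.003 -1.258 2.977
endloop
endfacet
facet normal 0.135 -0.421 0.897
outer loop
vertex 3.272 -1.194 3.117
vertex 4.003 -1.258 2.977
vertex 3.466 -0.074 3.613
endloop
endfacet
facet normal 0.134 -0.421 0.897
outer loop
vertex 3.466 -0.074 3.613
vertex 4.003 -1.258 2.977
vertex 4.196 -0.138 3.474
endloop
endfacet
facet normal 0.155 0.903 0.400
outer loop
vertex 3.466 -0.074 3.613
vertex 4.196 -0.138 3.474
vertex 3.727 0.22 2.848
endloop
endfacet

endsolid


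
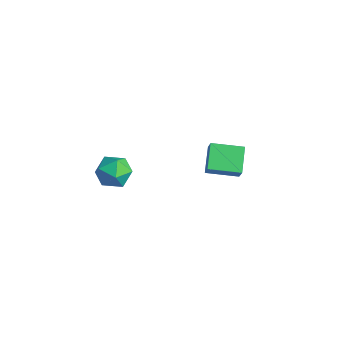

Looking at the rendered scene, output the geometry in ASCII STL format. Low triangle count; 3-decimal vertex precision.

solid 
facet normal -0.451 0.854 -0.259
outer loop
vertex 1.984 -2.599 -1.801
vertex 1.047 -3.035 -1.606
vertex 1.562 -2.531 -0.84
endloop
endfacet
facet normal 0.194 0.981 0.016
outer loop
vertex 1.984 -2.599 -1.801
vertex 1.562 -2.531 -0.84
vertex 2.588 -2.732 -0.95
endloop
endfacet
facet normal 0.675 0.633 -0.380
outer loop
vertex 1.984 -2.599 -1.801
vertex 2.588 -2.732 -0.95
vertex 2.708 -3.361 -1.784
endloop
endfacet
facet normal 0.327 0.290 -0.899
outer loop
vertex 1.984 -2.599 -1.801
vertex 2.708 -3.361 -1.784
vertex 1.756 -3.548 -2.19
endloop
endfacet
facet normal -0.370 0.427 -0.825
outer loop
vertex 1.984 -2.599 -1.801
vertex 1.756 -3.548 -2.19
vertex 1.047 -3.035 -1.606
endloop
endfacet
facet normal 0.211 0.707 0.675
outer loop
vertex 2.588 -2.732 -0.95
vertex 1.562 -2.531 -0.84
vertex 2.024 -3.252 -0.23
endloop
endfacet
facet normal -0.834 0.502 0.230
outer loop
vertex 1.562 -2.531 -0.84
vertex 1.047 -3.035 -1.606
vertex 1.072 -3.439 -0.636
endloop
endfacet
facet normal -0.702 -0.189 -0.686
outer loop
vertex 1.047 -3.035 -1.606
vertex 1.756 -3.548 -2.19
vertex 1.192 -4.068 -1.47
endloop
endfacet
facet normal 0.425 -0.410 -0.807
outer loop
vertex 1.756 -3.548 -2.19
vertex 2.708 -3.361 -1.784
vertex 2.218 -4.269 -1.58
endloop
endfacet
facet normal 0.989 0.143 0.034
outer loop
vertex 2.708 -3.361 -1.784
vertex 2.588 -2.732 -0.95
vertex 2.733 -3.765 -0.814
endloop
endfacet
facet normal -0.327 -0.290 0.899
outer loop
vertex 1.796 -4.201 -0.619
vertex 2.024 -3.252 -0.23
vertex 1.072 -3.439 -0.636
endloop
endfacet
facet normal -0.675 -0.633 0.380
outer loop
vertex 1.796 -4.201 -0.619
vertex 1.072 -3.439 -0.636
vertex 1.192 -4.068 -1.47
endloop
endfacet
facet normal -0.194 -0.981 -0.016
outer loop
vertex 1.796 -4.201 -0.619
vertex 1.192 -4.068 -1.47
vertex 2.218 -4.269 -1.58
endloop
endfacet
facet normal 0.451 -0.854 0.259
outer loop
vertex 1.796 -4.201 -0.619
vertex 2.218 -4.269 -1.58
vertex 2.733 -3.765 -0.814
endloop
endfacet
facet normal 0.370 -0.427 0.825
outer loop
vertex 1.796 -4.201 -0.619
vertex 2.733 -3.765 -0.814
vertex 2.024 -3.252 -0.23
endloop
endfacet
facet normal -0.425 0.410 0.807
outer loop
vertex 1.072 -3.439 -0.636
vertex 2.024 -3.252 -0.23
vertex 1.562 -2.531 -0.84
endloop
endfacet
facet normal -0.989 -0.143 -0.034
outer loop
vertex 1.192 -4.068 -1.47
vertex 1.072 -3.439 -0.636
vertex 1.047 -3.035 -1.606
endloop
endfacet
facet normal -0.211 -0.707 -0.675
outer loop
vertex 2.218 -4.269 -1.58
vertex 1.192 -4.068 -1.47
vertex 1.756 -3.548 -2.19
endloop
endfacet
facet normal 0.834 -0.502 -0.230
outer loop
vertex 2.733 -3.765 -0.814
vertex 2.218 -4.269 -1.58
vertex 2.708 -3.361 -1.784
endloop
endfacet
facet normal 0.702 0.189 0.686
outer loop
vertex 2.024 -3.252 -0.23
vertex 2.733 -3.765 -0.814
vertex 2.588 -2.732 -0.95
endloop
endfacet
facet normal -0.524 0.195 -0.829
outer loop
vertex 1.051 2.705 -2.956
vertex 2.025 4.17 -3.227
vertex 2.108 1.841 -3.828
endloop
endfacet
facet normal -0.547 -0.823 0.152
outer loop
vertex 2.675 1.63 -2.933
vertex 1.051 2.705 -2.956
vertex 2.108 1.841 -3.828
endloop
endfacet
facet normal -0.524 0.195 -0.829
outer loop
vertex 2.108 1.841 -3.828
vertex 2.025 4.17 -3.227
vertex 3.082 3.306 -4.099
endloop
endfacet
facet normal 0.652 -0.533 -0.539
outer loop
vertex 3.082 3.306 -4.099
vertex 2.675 1.63 -2.933
vertex 2.108 1.841 -3.828
endloop
endfacet
facet normal -0.652 0.533 0.539
outer loop
vertex 1.051 2.705 -2.956
vertex 2.592 3.959 -2.332
vertex 2.025 4.17 -3.227
endloop
endfacet
facet normal -0.547 -0.823 0.152
outer loop
vertex 1.618 2.494 -2.061
vertex 1.051 2.705 -2.956
vertex 2.675 1.63 -2.933
endloop
endfacet
facet normal -0.652 0.533 0.539
outer loop
vertex 1.618 2.494 -2.061
vertex 2.592 3.959 -2.332
vertex 1.051 2.705 -2.956
endloop
endfacet
facet normal 0.547 0.823 -0.152
outer loop
vertex 2.025 4.17 -3.227
vertex 2.592 3.959 -2.332
vertex 3.082 3.306 -4.099
endloop
endfacet
facet normal 0.652 -0.533 -0.539
outer loop
vertex 3.649 3.095 -3.204
vertex 2.675 1.63 -2.933
vertex 3.082 3.306 -4.099
endloop
endfacet
facet normal 0.547 0.823 -0.152
outer loop
vertex 3.082 3.306 -4.099
vertex 2.592 3.959 -2.332
vertex 3.649 3.095 -3.204
endloop
endfacet
facet normal 0.524 -0.195 0.829
outer loop
vertex 3.649 3.095 -3.204
vertex 1.618 2.494 -2.061
vertex 2.675 1.63 -2.933
endloop
endfacet
facet normal 0.524 -0.195 0.829
outer loop
vertex 2.592 3.959 -2.332
vertex 1.618 2.494 -2.061
vertex 3.649 3.095 -3.204
endloop
endfacet

endsolid


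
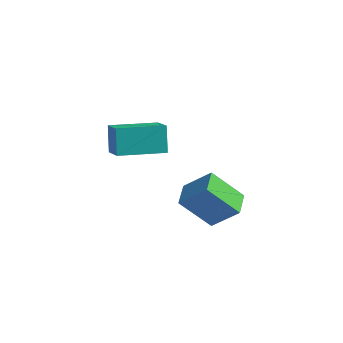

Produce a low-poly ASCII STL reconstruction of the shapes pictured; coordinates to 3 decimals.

solid 
facet normal -0.702 -0.152 -0.695
outer loop
vertex 1.241 -1.596 0.537
vertex 0.983 -0.737 0.61
vertex 2.212 -1.214 -0.527
endloop
endfacet
facet normal 0.287 -0.955 -0.081
outer loop
vertex 3.097 -1.023 0.35
vertex 1.241 -1.596 0.537
vertex 2.212 -1.214 -0.527
endloop
endfacet
facet normal -0.702 -0.152 -0.695
outer loop
vertex 2.212 -1.214 -0.527
vertex 0.983 -0.737 0.61
vertex 1.954 -0.355 -0.454
endloop
endfacet
facet normal 0.652 0.256 -0.714
outer loop
vertex 1.954 -0.355 -0.454
vertex 3.097 -1.023 0.35
vertex 2.212 -1.214 -0.527
endloop
endfacet
facet normal -0.652 -0.256 0.714
outer loop
vertex 1.241 -1.596 0.537
vertex 1.868 -0.546 1.487
vertex 0.983 -0.737 0.61
endloop
endfacet
facet normal 0.287 -0.955 -0.081
outer loop
vertex 2.126 -1.405 1.414
vertex 1.241 -1.596 0.537
vertex 3.097 -1.023 0.35
endloop
endfacet
facet normal -0.652 -0.256 0.714
outer loop
vertex 2.126 -1.405 1.414
vertex 1.868 -0.546 1.487
vertex 1.241 -1.596 0.537
endloop
endfacet
facet normal -0.287 0.955 0.081
outer loop
vertex 0.983 -0.737 0.61
vertex 1.868 -0.546 1.487
vertex 1.954 -0.355 -0.454
endloop
endfacet
facet normal 0.652 0.256 -0.714
outer loop
vertex 2.839 -0.164 0.423
vertex 3.097 -1.023 0.35
vertex 1.954 -0.355 -0.454
endloop
endfacet
facet normal -0.287 0.955 0.081
outer loop
vertex 1.954 -0.355 -0.454
vertex 1.868 -0.546 1.487
vertex 2.839 -0.164 0.423
endloop
endfacet
facet normal 0.702 0.152 0.695
outer loop
vertex 2.839 -0.164 0.423
vertex 2.126 -1.405 1.414
vertex 3.097 -1.023 0.35
endloop
endfacet
facet normal 0.702 0.152 0.695
outer loop
vertex 1.868 -0.546 1.487
vertex 2.126 -1.405 1.414
vertex 2.839 -0.164 0.423
endloop
endfacet
facet normal -0.753 -0.649 0.108
outer loop
vertex -1.306 -0.924 1.383
vertex -1.599 -0.436 2.278
vertex -1.987 -0.234 0.784
endloop
endfacet
facet normal 0.275 -0.461 -0.844
outer loop
vertex -0.721 0.856 0.602
vertex -1.306 -0.924 1.383
vertex -1.987 -0.234 0.784
endloop
endfacet
facet normal -0.753 -0.649 0.108
outer loop
vertex -1.987 -0.234 0.784
vertex -1.599 -0.436 2.278
vertex -2.279 0.254 1.678
endloop
endfacet
facet normal -0.597 0.606 -0.526
outer loop
vertex -2.279 0.254 1.678
vertex -0.721 0.856 0.602
vertex -1.987 -0.234 0.784
endloop
endfacet
facet normal 0.597 -0.606 0.526
outer loop
vertex -1.306 -0.924 1.383
vertex -0.333 0.654 2.096
vertex -1.599 -0.436 2.278
endloop
endfacet
facet normal 0.276 -0.461 -0.843
outer loop
vertex -0.041 0.166 1.202
vertex -1.306 -0.924 1.383
vertex -0.721 0.856 0.602
endloop
endfacet
facet normal 0.597 -0.606 0.526
outer loop
vertex -0.041 0.166 1.202
vertex -0.333 0.654 2.096
vertex -1.306 -0.924 1.383
endloop
endfacet
facet normal -0.276 0.461 0.843
outer loop
vertex -1.599 -0.436 2.278
vertex -0.333 0.654 2.096
vertex -2.279 0.254 1.678
endloop
endfacet
facet normal -0.597 0.606 -0.526
outer loop
vertex -1.014 1.344 1.497
vertex -0.721 0.856 0.602
vertex -2.279 0.254 1.678
endloop
endfacet
facet normal -0.276 0.460 0.844
outer loop
vertex -2.279 0.254 1.678
vertex -0.333 0.654 2.096
vertex -1.014 1.344 1.497
endloop
endfacet
facet normal 0.753 0.649 -0.107
outer loop
vertex -1.014 1.344 1.497
vertex -0.041 0.166 1.202
vertex -0.721 0.856 0.602
endloop
endfacet
facet normal 0.753 0.649 -0.108
outer loop
vertex -0.333 0.654 2.096
vertex -0.041 0.166 1.202
vertex -1.014 1.344 1.497
endloop
endfacet

endsolid


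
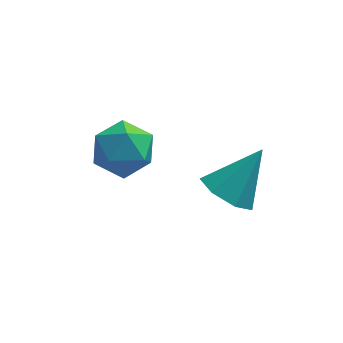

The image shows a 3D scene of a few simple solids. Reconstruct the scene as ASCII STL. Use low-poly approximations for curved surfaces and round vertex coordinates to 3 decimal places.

solid 
facet normal -0.563 -0.379 -0.735
outer loop
vertex 2.246 1.098 1.377
vertex 1.706 1.514 1.576
vertex 2.222 1.653 1.109
endloop
endfacet
facet normal 0.985 -0.039 -0.169
outer loop
vertex 2.246 1.098 1.377
vertex 2.222 1.653 1.109
vertex 2.494 2.046 2.604
endloop
endfacet
facet normal -0.562 -0.380 -0.734
outer loop
vertex 2.222 1.653 1.109
vertex 1.706 1.514 1.576
vertex 1.81 2.102 1.192
endloop
endfacet
facet normal 0.675 0.674 -0.300
outer loop
vertex 2.222 1.653 1.109
vertex 1.81 2.102 1.192
vertex 2.494 2.046 2.604
endloop
endfacet
facet normal -0.563 -0.380 -0.734
outer loop
vertex 1.81 2.102 1.192
vertex 1.706 1.514 1.576
vertex 1.319 2.109 1.565
endloop
endfacet
facet normal 0.032 0.999 0.024
outer loop
vertex 1.81 2.102 1.192
vertex 1.319 2.109 1.565
vertex 2.494 2.046 2.604
endloop
endfacet
facet normal -0.563 -0.380 -0.734
outer loop
vertex 1.319 2.109 1.565
vertex 1.706 1.514 1.576
vertex 1.12 1.668 1.946
endloop
endfacet
facet normal -0.458 0.690 0.560
outer loop
vertex 1.319 2.109 1.565
vertex 1.12 1.668 1.946
vertex 2.494 2.046 2.604
endloop
endfacet
facet normal -0.563 -0.379 -0.734
outer loop
vertex 1.12 1.668 1.946
vertex 1.706 1.514 1.576
vertex 1.362 1.111 2.048
endloop
endfacet
facet normal -0.427 -0.020 0.904
outer loop
vertex 1.12 1.668 1.946
vertex 1.362 1.111 2.048
vertex 2.494 2.046 2.604
endloop
endfacet
facet normal -0.563 -0.379 -0.734
outer loop
vertex 1.362 1.111 2.048
vertex 1.706 1.514 1.576
vertex 1.863 0.857 1.795
endloop
endfacet
facet normal 0.101 -0.596 0.797
outer loop
vertex 1.362 1.111 2.048
vertex 1.863 0.857 1.795
vertex 2.494 2.046 2.604
endloop
endfacet
facet normal -0.563 -0.379 -0.734
outer loop
vertex 1.863 0.857 1.795
vertex 1.706 1.514 1.576
vertex 2.246 1.098 1.377
endloop
endfacet
facet normal 0.729 -0.605 0.320
outer loop
vertex 1.863 0.857 1.795
vertex 2.246 1.098 1.377
vertex 2.494 2.046 2.604
endloop
endfacet
facet normal -0.462 -0.383 0.800
outer loop
vertex -1.202 3.694 1.41
vertex -0.892 2.955 1.235
vertex -0.477 3.469 1.721
endloop
endfacet
facet normal -0.295 0.302 0.907
outer loop
vertex -1.202 3.694 1.41
vertex -0.477 3.469 1.721
vertex -0.581 4.23 1.434
endloop
endfacet
facet normal -0.609 0.688 0.393
outer loop
vertex -1.202 3.694 1.41
vertex -0.581 4.23 1.434
vertex -1.06 4.186 0.769
endloop
endfacet
facet normal -0.970 0.241 -0.030
outer loop
vertex -1.202 3.694 1.41
vertex -1.06 4.186 0.769
vertex -1.252 3.398 0.646
endloop
endfacet
facet normal -0.880 -0.421 0.221
outer loop
vertex -1.202 3.694 1.41
vertex -1.252 3.398 0.646
vertex -0.892 2.955 1.235
endloop
endfacet
facet normal 0.410 0.370 0.833
outer loop
vertex -0.581 4.23 1.434
vertex -0.477 3.469 1.721
vertex 0.112 3.822 1.274
endloop
endfacet
facet normal 0.140 -0.738 0.661
outer loop
vertex -0.477 3.469 1.721
vertex -0.892 2.955 1.235
vertex -0.08 3.034 1.151
endloop
endfacet
facet normal -0.534 -0.799 -0.275
outer loop
vertex -0.892 2.955 1.235
vertex -1.252 3.398 0.646
vertex -0.559 2.99 0.486
endloop
endfacet
facet normal -0.680 0.272 -0.681
outer loop
vertex -1.252 3.398 0.646
vertex -1.06 4.186 0.769
vertex -0.663 3.751 0.199
endloop
endfacet
facet normal -0.096 0.995 0.004
outer loop
vertex -1.06 4.186 0.769
vertex -0.581 4.23 1.434
vertex -0.248 4.265 0.685
endloop
endfacet
facet normal 0.970 -0.241 0.030
outer loop
vertex 0.062 3.526 0.51
vertex 0.112 3.822 1.274
vertex -0.08 3.034 1.151
endloop
endfacet
facet normal 0.609 -0.688 -0.393
outer loop
vertex 0.062 3.526 0.51
vertex -0.08 3.034 1.151
vertex -0.559 2.99 0.486
endloop
endfacet
facet normal 0.295 -0.302 -0.907
outer loop
vertex 0.062 3.526 0.51
vertex -0.559 2.99 0.486
vertex -0.663 3.751 0.199
endloop
endfacet
facet normal 0.462 0.383 -0.800
outer loop
vertex 0.062 3.526 0.51
vertex -0.663 3.751 0.199
vertex -0.248 4.265 0.685
endloop
endfacet
facet normal 0.880 0.421 -0.221
outer loop
vertex 0.062 3.526 0.51
vertex -0.248 4.265 0.685
vertex 0.112 3.822 1.274
endloop
endfacet
facet normal 0.680 -0.272 0.681
outer loop
vertex -0.08 3.034 1.151
vertex 0.112 3.822 1.274
vertex -0.477 3.469 1.721
endloop
endfacet
facet normal 0.096 -0.995 -0.004
outer loop
vertex -0.559 2.99 0.486
vertex -0.08 3.034 1.151
vertex -0.892 2.955 1.235
endloop
endfacet
facet normal -0.410 -0.370 -0.833
outer loop
vertex -0.663 3.751 0.199
vertex -0.559 2.99 0.486
vertex -1.252 3.398 0.646
endloop
endfacet
facet normal -0.140 0.738 -0.661
outer loop
vertex -0.248 4.265 0.685
vertex -0.663 3.751 0.199
vertex -1.06 4.186 0.769
endloop
endfacet
facet normal 0.534 0.799 0.275
outer loop
vertex 0.112 3.822 1.274
vertex -0.248 4.265 0.685
vertex -0.581 4.23 1.434
endloop
endfacet

endsolid


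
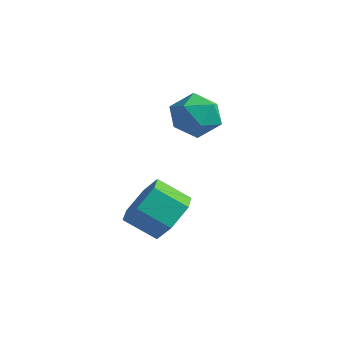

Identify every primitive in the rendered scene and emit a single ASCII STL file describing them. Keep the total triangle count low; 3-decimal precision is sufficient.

solid 
facet normal -0.378 0.789 0.484
outer loop
vertex -1.697 3.985 2.079
vertex -1.258 3.641 2.983
vertex -0.716 4.293 2.344
endloop
endfacet
facet normal -0.245 0.949 -0.198
outer loop
vertex -1.697 3.985 2.079
vertex -0.716 4.293 2.344
vertex -0.936 4.027 1.34
endloop
endfacet
facet normal -0.618 0.499 -0.608
outer loop
vertex -1.697 3.985 2.079
vertex -0.936 4.027 1.34
vertex -1.614 3.209 1.358
endloop
endfacet
facet normal -0.982 0.061 -0.178
outer loop
vertex -1.697 3.985 2.079
vertex -1.614 3.209 1.358
vertex -1.813 2.971 2.373
endloop
endfacet
facet normal -0.834 0.239 0.496
outer loop
vertex -1.697 3.985 2.079
vertex -1.813 2.971 2.373
vertex -1.258 3.641 2.983
endloop
endfacet
facet normal 0.449 0.834 -0.319
outer loop
vertex -0.936 4.027 1.34
vertex -0.716 4.293 2.344
vertex -0.027 3.709 1.787
endloop
endfacet
facet normal 0.232 0.575 0.784
outer loop
vertex -0.716 4.293 2.344
vertex -1.258 3.641 2.983
vertex -0.226 3.471 2.802
endloop
endfacet
facet normal -0.505 -0.314 0.804
outer loop
vertex -1.258 3.641 2.983
vertex -1.813 2.971 2.373
vertex -0.904 2.653 2.82
endloop
endfacet
facet normal -0.744 -0.603 -0.287
outer loop
vertex -1.813 2.971 2.373
vertex -1.614 3.209 1.358
vertex -1.124 2.387 1.816
endloop
endfacet
facet normal -0.155 0.107 -0.982
outer loop
vertex -1.614 3.209 1.358
vertex -0.936 4.027 1.34
vertex -0.582 3.039 1.177
endloop
endfacet
facet normal 0.982 -0.061 0.178
outer loop
vertex -0.143 2.695 2.081
vertex -0.027 3.709 1.787
vertex -0.226 3.471 2.802
endloop
endfacet
facet normal 0.618 -0.499 0.608
outer loop
vertex -0.143 2.695 2.081
vertex -0.226 3.471 2.802
vertex -0.904 2.653 2.82
endloop
endfacet
facet normal 0.245 -0.949 0.198
outer loop
vertex -0.143 2.695 2.081
vertex -0.904 2.653 2.82
vertex -1.124 2.387 1.816
endloop
endfacet
facet normal 0.378 -0.789 -0.484
outer loop
vertex -0.143 2.695 2.081
vertex -1.124 2.387 1.816
vertex -0.582 3.039 1.177
endloop
endfacet
facet normal 0.834 -0.239 -0.496
outer loop
vertex -0.143 2.695 2.081
vertex -0.582 3.039 1.177
vertex -0.027 3.709 1.787
endloop
endfacet
facet normal 0.744 0.603 0.287
outer loop
vertex -0.226 3.471 2.802
vertex -0.027 3.709 1.787
vertex -0.716 4.293 2.344
endloop
endfacet
facet normal 0.155 -0.107 0.982
outer loop
vertex -0.904 2.653 2.82
vertex -0.226 3.471 2.802
vertex -1.258 3.641 2.983
endloop
endfacet
facet normal -0.449 -0.834 0.319
outer loop
vertex -1.124 2.387 1.816
vertex -0.904 2.653 2.82
vertex -1.813 2.971 2.373
endloop
endfacet
facet normal -0.232 -0.575 -0.784
outer loop
vertex -0.582 3.039 1.177
vertex -1.124 2.387 1.816
vertex -1.614 3.209 1.358
endloop
endfacet
facet normal 0.505 0.314 -0.804
outer loop
vertex -0.027 3.709 1.787
vertex -0.582 3.039 1.177
vertex -0.936 4.027 1.34
endloop
endfacet
facet normal 0.726 0.394 -0.564
outer loop
vertex 0.377 0.464 -1.883
vertex -0.236 1.349 -2.055
vertex 0.444 1.314 -1.203
endloop
endfacet
facet normal 0.685 -0.488 0.542
outer loop
vertex 0.377 0.464 -1.883
vertex 0.444 1.314 -1.203
vertex -0.691 -0.114 -1.054
endloop
endfacet
facet normal 0.685 -0.488 0.541
outer loop
vertex -0.691 -0.114 -1.054
vertex 0.444 1.314 -1.203
vertex -0.623 0.735 -0.374
endloop
endfacet
facet normal -0.726 -0.394 0.564
outer loop
vertex -0.691 -0.114 -1.054
vertex -0.623 0.735 -0.374
vertex -1.304 0.771 -1.225
endloop
endfacet
facet normal 0.726 0.394 -0.564
outer loop
vertex 0.444 1.314 -1.203
vertex -0.236 1.349 -2.055
vertex -0.169 2.199 -1.375
endloop
endfacet
facet normal 0.396 0.432 0.811
outer loop
vertex 0.444 1.314 -1.203
vertex -0.169 2.199 -1.375
vertex -0.623 0.735 -0.374
endloop
endfacet
facet normal 0.396 0.432 0.811
outer loop
vertex -0.623 0.735 -0.374
vertex -0.169 2.199 -1.375
vertex -1.236 1.62 -0.546
endloop
endfacet
facet normal -0.726 -0.393 0.564
outer loop
vertex -0.623 0.735 -0.374
vertex -1.236 1.62 -0.546
vertex -1.304 0.771 -1.225
endloop
endfacet
facet normal 0.726 0.394 -0.564
outer loop
vertex -0.169 2.199 -1.375
vertex -0.236 1.349 -2.055
vertex -0.849 2.234 -2.226
endloop
endfacet
facet normal -0.289 0.919 0.269
outer loop
vertex -0.169 2.199 -1.375
vertex -0.849 2.234 -2.226
vertex -1.236 1.62 -0.546
endloop
endfacet
facet normal -0.288 0.919 0.269
outer loop
vertex -1.236 1.62 -0.546
vertex -0.849 2.234 -2.226
vertex -1.917 1.656 -1.397
endloop
endfacet
facet normal -0.726 -0.393 0.564
outer loop
vertex -1.236 1.62 -0.546
vertex -1.917 1.656 -1.397
vertex -1.304 0.771 -1.225
endloop
endfacet
facet normal 0.726 0.394 -0.564
outer loop
vertex -0.849 2.234 -2.226
vertex -0.236 1.349 -2.055
vertex -0.917 1.385 -2.906
endloop
endfacet
facet normal -0.684 0.488 -0.541
outer loop
vertex -0.849 2.234 -2.226
vertex -0.917 1.385 -2.906
vertex -1.917 1.656 -1.397
endloop
endfacet
facet normal -0.685 0.487 -0.542
outer loop
vertex -1.917 1.656 -1.397
vertex -0.917 1.385 -2.906
vertex -1.984 0.806 -2.077
endloop
endfacet
facet normal -0.726 -0.394 0.564
outer loop
vertex -1.917 1.656 -1.397
vertex -1.984 0.806 -2.077
vertex -1.304 0.771 -1.225
endloop
endfacet
facet normal 0.726 0.393 -0.564
outer loop
vertex -0.917 1.385 -2.906
vertex -0.236 1.349 -2.055
vertex -0.304 0.5 -2.734
endloop
endfacet
facet normal -0.396 -0.432 -0.811
outer loop
vertex -0.917 1.385 -2.906
vertex -0.304 0.5 -2.734
vertex -1.984 0.806 -2.077
endloop
endfacet
facet normal -0.396 -0.432 -0.811
outer loop
vertex -1.984 0.806 -2.077
vertex -0.304 0.5 -2.734
vertex -1.371 -0.079 -1.905
endloop
endfacet
facet normal -0.726 -0.394 0.564
outer loop
vertex -1.984 0.806 -2.077
vertex -1.371 -0.079 -1.905
vertex -1.304 0.771 -1.225
endloop
endfacet
facet normal 0.726 0.393 -0.564
outer loop
vertex -0.304 0.5 -2.734
vertex -0.236 1.349 -2.055
vertex 0.377 0.464 -1.883
endloop
endfacet
facet normal 0.289 -0.919 -0.270
outer loop
vertex -0.304 0.5 -2.734
vertex 0.377 0.464 -1.883
vertex -1.371 -0.079 -1.905
endloop
endfacet
facet normal 0.289 -0.919 -0.269
outer loop
vertex -1.371 -0.079 -1.905
vertex 0.377 0.464 -1.883
vertex -0.691 -0.114 -1.054
endloop
endfacet
facet normal -0.726 -0.394 0.564
outer loop
vertex -1.371 -0.079 -1.905
vertex -0.691 -0.114 -1.054
vertex -1.304 0.771 -1.225
endloop
endfacet

endsolid


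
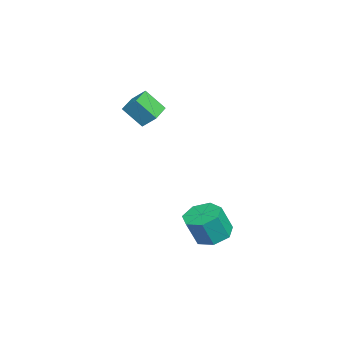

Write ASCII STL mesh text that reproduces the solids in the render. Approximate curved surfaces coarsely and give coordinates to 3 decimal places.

solid 
facet normal -0.963 0.248 0.102
outer loop
vertex -3.444 -1.474 3.932
vertex -3.31 -0.509 2.858
vertex -3.688 -2.157 3.288
endloop
endfacet
facet normal -0.092 -0.665 0.741
outer loop
vertex -2.31 -2.511 3.142
vertex -3.444 -1.474 3.932
vertex -3.688 -2.157 3.288
endloop
endfacet
facet normal -0.963 0.248 0.102
outer loop
vertex -3.688 -2.157 3.288
vertex -3.31 -0.509 2.858
vertex -3.554 -1.193 2.214
endloop
endfacet
facet normal -0.251 -0.705 -0.664
outer loop
vertex -3.554 -1.193 2.214
vertex -2.31 -2.511 3.142
vertex -3.688 -2.157 3.288
endloop
endfacet
facet normal 0.251 0.704 0.664
outer loop
vertex -3.444 -1.474 3.932
vertex -1.932 -0.863 2.712
vertex -3.31 -0.509 2.858
endloop
endfacet
facet normal -0.092 -0.665 0.741
outer loop
vertex -2.066 -1.827 3.786
vertex -3.444 -1.474 3.932
vertex -2.31 -2.511 3.142
endloop
endfacet
facet normal 0.251 0.705 0.664
outer loop
vertex -2.066 -1.827 3.786
vertex -1.932 -0.863 2.712
vertex -3.444 -1.474 3.932
endloop
endfacet
facet normal 0.092 0.665 -0.741
outer loop
vertex -3.31 -0.509 2.858
vertex -1.932 -0.863 2.712
vertex -3.554 -1.193 2.214
endloop
endfacet
facet normal -0.251 -0.704 -0.664
outer loop
vertex -2.176 -1.546 2.068
vertex -2.31 -2.511 3.142
vertex -3.554 -1.193 2.214
endloop
endfacet
facet normal 0.092 0.666 -0.741
outer loop
vertex -3.554 -1.193 2.214
vertex -1.932 -0.863 2.712
vertex -2.176 -1.546 2.068
endloop
endfacet
facet normal 0.963 -0.248 -0.102
outer loop
vertex -2.176 -1.546 2.068
vertex -2.066 -1.827 3.786
vertex -2.31 -2.511 3.142
endloop
endfacet
facet normal 0.963 -0.248 -0.102
outer loop
vertex -1.932 -0.863 2.712
vertex -2.066 -1.827 3.786
vertex -2.176 -1.546 2.068
endloop
endfacet
facet normal -0.255 0.328 -0.910
outer loop
vertex 3.658 2.047 -2.881
vertex 2.731 1.996 -2.639
vertex 3.335 2.736 -2.542
endloop
endfacet
facet normal 0.886 0.457 -0.084
outer loop
vertex 3.658 2.047 -2.881
vertex 3.335 2.736 -2.542
vertex 4.057 1.535 -1.463
endloop
endfacet
facet normal 0.885 0.458 -0.083
outer loop
vertex 4.057 1.535 -1.463
vertex 3.335 2.736 -2.542
vertex 3.733 2.223 -1.123
endloop
endfacet
facet normal 0.255 -0.329 0.909
outer loop
vertex 4.057 1.535 -1.463
vertex 3.733 2.223 -1.123
vertex 3.129 1.484 -1.221
endloop
endfacet
facet normal -0.256 0.328 -0.909
outer loop
vertex 3.335 2.736 -2.542
vertex 2.731 1.996 -2.639
vertex 2.557 2.867 -2.276
endloop
endfacet
facet normal 0.248 0.931 0.267
outer loop
vertex 3.335 2.736 -2.542
vertex 2.557 2.867 -2.276
vertex 3.733 2.223 -1.123
endloop
endfacet
facet normal 0.249 0.931 0.266
outer loop
vertex 3.733 2.223 -1.123
vertex 2.557 2.867 -2.276
vertex 2.955 2.355 -0.857
endloop
endfacet
facet normal 0.255 -0.329 0.909
outer loop
vertex 3.733 2.223 -1.123
vertex 2.955 2.355 -0.857
vertex 3.129 1.484 -1.221
endloop
endfacet
facet normal -0.255 0.328 -0.909
outer loop
vertex 2.557 2.867 -2.276
vertex 2.731 1.996 -2.639
vertex 1.909 2.343 -2.283
endloop
endfacet
facet normal -0.575 0.705 0.416
outer loop
vertex 2.557 2.867 -2.276
vertex 1.909 2.343 -2.283
vertex 2.955 2.355 -0.857
endloop
endfacet
facet normal -0.575 0.704 0.416
outer loop
vertex 2.955 2.355 -0.857
vertex 1.909 2.343 -2.283
vertex 2.308 1.831 -0.865
endloop
endfacet
facet normal 0.255 -0.329 0.909
outer loop
vertex 2.955 2.355 -0.857
vertex 2.308 1.831 -0.865
vertex 3.129 1.484 -1.221
endloop
endfacet
facet normal -0.255 0.328 -0.909
outer loop
vertex 1.909 2.343 -2.283
vertex 2.731 1.996 -2.639
vertex 1.881 1.557 -2.559
endloop
endfacet
facet normal -0.966 -0.054 0.252
outer loop
vertex 1.909 2.343 -2.283
vertex 1.881 1.557 -2.559
vertex 2.308 1.831 -0.865
endloop
endfacet
facet normal -0.966 -0.053 0.252
outer loop
vertex 2.308 1.831 -0.865
vertex 1.881 1.557 -2.559
vertex 2.279 1.045 -1.14
endloop
endfacet
facet normal 0.256 -0.328 0.909
outer loop
vertex 2.308 1.831 -0.865
vertex 2.279 1.045 -1.14
vertex 3.129 1.484 -1.221
endloop
endfacet
facet normal -0.255 0.329 -0.909
outer loop
vertex 1.881 1.557 -2.559
vertex 2.731 1.996 -2.639
vertex 2.492 1.102 -2.895
endloop
endfacet
facet normal -0.629 -0.770 -0.101
outer loop
vertex 1.881 1.557 -2.559
vertex 2.492 1.102 -2.895
vertex 2.279 1.045 -1.14
endloop
endfacet
facet normal -0.629 -0.771 -0.101
outer loop
vertex 2.279 1.045 -1.14
vertex 2.492 1.102 -2.895
vertex 2.891 0.59 -1.477
endloop
endfacet
facet normal 0.256 -0.329 0.909
outer loop
vertex 2.279 1.045 -1.14
vertex 2.891 0.59 -1.477
vertex 3.129 1.484 -1.221
endloop
endfacet
facet normal -0.256 0.329 -0.909
outer loop
vertex 2.492 1.102 -2.895
vertex 2.731 1.996 -2.639
vertex 3.283 1.32 -3.039
endloop
endfacet
facet normal 0.181 -0.908 -0.379
outer loop
vertex 2.492 1.102 -2.895
vertex 3.283 1.32 -3.039
vertex 2.891 0.59 -1.477
endloop
endfacet
facet normal 0.182 -0.908 -0.379
outer loop
vertex 2.891 0.59 -1.477
vertex 3.283 1.32 -3.039
vertex 3.682 0.808 -1.62
endloop
endfacet
facet normal 0.255 -0.328 0.910
outer loop
vertex 2.891 0.59 -1.477
vertex 3.682 0.808 -1.62
vertex 3.129 1.484 -1.221
endloop
endfacet
facet normal -0.255 0.329 -0.909
outer loop
vertex 3.283 1.32 -3.039
vertex 2.731 1.996 -2.639
vertex 3.658 2.047 -2.881
endloop
endfacet
facet normal 0.856 -0.361 -0.371
outer loop
vertex 3.283 1.32 -3.039
vertex 3.658 2.047 -2.881
vertex 3.682 0.808 -1.62
endloop
endfacet
facet normal 0.855 -0.361 -0.371
outer loop
vertex 3.682 0.808 -1.62
vertex 3.658 2.047 -2.881
vertex 4.057 1.535 -1.463
endloop
endfacet
facet normal 0.255 -0.328 0.910
outer loop
vertex 3.682 0.808 -1.62
vertex 4.057 1.535 -1.463
vertex 3.129 1.484 -1.221
endloop
endfacet

endsolid


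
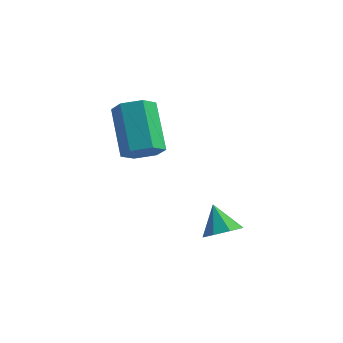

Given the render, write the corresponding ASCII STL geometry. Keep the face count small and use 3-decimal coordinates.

solid 
facet normal 0.452 -0.463 -0.763
outer loop
vertex 1.656 -2.28 1.097
vertex 1.309 -1.884 0.651
vertex 1.914 -1.835 0.98
endloop
endfacet
facet normal 0.418 -0.003 0.909
outer loop
vertex 1.656 -2.28 1.097
vertex 1.914 -1.835 0.98
vertex 0.811 -1.376 1.489
endloop
endfacet
facet normal 0.452 -0.461 -0.763
outer loop
vertex 1.914 -1.835 0.98
vertex 1.309 -1.884 0.651
vertex 1.818 -1.418 0.671
endloop
endfacet
facet normal 0.528 0.581 0.620
outer loop
vertex 1.914 -1.835 0.98
vertex 1.818 -1.418 0.671
vertex 0.811 -1.376 1.489
endloop
endfacet
facet normal 0.453 -0.463 -0.762
outer loop
vertex 1.818 -1.418 0.671
vertex 1.309 -1.884 0.651
vertex 1.424 -1.274 0.349
endloop
endfacet
facet normal 0.195 0.962 0.191
outer loop
vertex 1.818 -1.418 0.671
vertex 1.424 -1.274 0.349
vertex 0.811 -1.376 1.489
endloop
endfacet
facet normal 0.452 -0.463 -0.763
outer loop
vertex 1.424 -1.274 0.349
vertex 1.309 -1.884 0.651
vertex 0.963 -1.487 0.205
endloop
endfacet
facet normal -0.384 0.915 -0.125
outer loop
vertex 1.424 -1.274 0.349
vertex 0.963 -1.487 0.205
vertex 0.811 -1.376 1.489
endloop
endfacet
facet normal 0.454 -0.461 -0.763
outer loop
vertex 0.963 -1.487 0.205
vertex 1.309 -1.884 0.651
vertex 0.705 -1.933 0.321
endloop
endfacet
facet normal -0.872 0.467 -0.144
outer loop
vertex 0.963 -1.487 0.205
vertex 0.705 -1.933 0.321
vertex 0.811 -1.376 1.489
endloop
endfacet
facet normal 0.454 -0.462 -0.762
outer loop
vertex 0.705 -1.933 0.321
vertex 1.309 -1.884 0.651
vertex 0.801 -2.35 0.631
endloop
endfacet
facet normal -0.982 -0.118 0.145
outer loop
vertex 0.705 -1.933 0.321
vertex 0.801 -2.35 0.631
vertex 0.811 -1.376 1.489
endloop
endfacet
facet normal 0.453 -0.461 -0.763
outer loop
vertex 0.801 -2.35 0.631
vertex 1.309 -1.884 0.651
vertex 1.195 -2.494 0.952
endloop
endfacet
facet normal -0.650 -0.499 0.574
outer loop
vertex 0.801 -2.35 0.631
vertex 1.195 -2.494 0.952
vertex 0.811 -1.376 1.489
endloop
endfacet
facet normal 0.454 -0.461 -0.763
outer loop
vertex 1.195 -2.494 0.952
vertex 1.309 -1.884 0.651
vertex 1.656 -2.28 1.097
endloop
endfacet
facet normal -0.070 -0.451 0.890
outer loop
vertex 1.195 -2.494 0.952
vertex 1.656 -2.28 1.097
vertex 0.811 -1.376 1.489
endloop
endfacet
facet normal 0.401 -0.647 -0.648
outer loop
vertex -1.265 0.17 2.569
vertex -1.935 -0.117 2.441
vertex -1.689 0.447 2.03
endloop
endfacet
facet normal 0.714 0.664 -0.221
outer loop
vertex -1.265 0.17 2.569
vertex -1.689 0.447 2.03
vertex -2.055 1.444 3.847
endloop
endfacet
facet normal 0.714 0.665 -0.221
outer loop
vertex -2.055 1.444 3.847
vertex -1.689 0.447 2.03
vertex -2.48 1.721 3.308
endloop
endfacet
facet normal -0.401 0.647 0.649
outer loop
vertex -2.055 1.444 3.847
vertex -2.48 1.721 3.308
vertex -2.725 1.157 3.719
endloop
endfacet
facet normal 0.401 -0.647 -0.648
outer loop
vertex -1.689 0.447 2.03
vertex -1.935 -0.117 2.441
vertex -2.359 0.16 1.902
endloop
endfacet
facet normal -0.140 0.657 -0.741
outer loop
vertex -1.689 0.447 2.03
vertex -2.359 0.16 1.902
vertex -2.48 1.721 3.308
endloop
endfacet
facet normal -0.140 0.657 -0.741
outer loop
vertex -2.48 1.721 3.308
vertex -2.359 0.16 1.902
vertex -3.15 1.434 3.18
endloop
endfacet
facet normal -0.401 0.647 0.649
outer loop
vertex -2.48 1.721 3.308
vertex -3.15 1.434 3.18
vertex -2.725 1.157 3.719
endloop
endfacet
facet normal 0.401 -0.647 -0.648
outer loop
vertex -2.359 0.16 1.902
vertex -1.935 -0.117 2.441
vertex -2.605 -0.404 2.313
endloop
endfacet
facet normal -0.854 -0.007 -0.521
outer loop
vertex -2.359 0.16 1.902
vertex -2.605 -0.404 2.313
vertex -3.15 1.434 3.18
endloop
endfacet
facet normal -0.854 -0.008 -0.520
outer loop
vertex -3.15 1.434 3.18
vertex -2.605 -0.404 2.313
vertex -3.395 0.87 3.591
endloop
endfacet
facet normal -0.401 0.647 0.649
outer loop
vertex -3.15 1.434 3.18
vertex -3.395 0.87 3.591
vertex -2.725 1.157 3.719
endloop
endfacet
facet normal 0.401 -0.647 -0.649
outer loop
vertex -2.605 -0.404 2.313
vertex -1.935 -0.117 2.441
vertex -2.18 -0.681 2.852
endloop
endfacet
facet normal -0.714 -0.665 0.221
outer loop
vertex -2.605 -0.404 2.313
vertex -2.18 -0.681 2.852
vertex -3.395 0.87 3.591
endloop
endfacet
facet normal -0.714 -0.664 0.220
outer loop
vertex -3.395 0.87 3.591
vertex -2.18 -0.681 2.852
vertex -2.971 0.593 4.13
endloop
endfacet
facet normal -0.401 0.647 0.648
outer loop
vertex -3.395 0.87 3.591
vertex -2.971 0.593 4.13
vertex -2.725 1.157 3.719
endloop
endfacet
facet normal 0.401 -0.647 -0.649
outer loop
vertex -2.18 -0.681 2.852
vertex -1.935 -0.117 2.441
vertex -1.51 -0.394 2.98
endloop
endfacet
facet normal 0.140 -0.657 0.741
outer loop
vertex -2.18 -0.681 2.852
vertex -1.51 -0.394 2.98
vertex -2.971 0.593 4.13
endloop
endfacet
facet normal 0.140 -0.657 0.741
outer loop
vertex -2.971 0.593 4.13
vertex -1.51 -0.394 2.98
vertex -2.301 0.88 4.258
endloop
endfacet
facet normal -0.401 0.647 0.648
outer loop
vertex -2.971 0.593 4.13
vertex -2.301 0.88 4.258
vertex -2.725 1.157 3.719
endloop
endfacet
facet normal 0.401 -0.647 -0.649
outer loop
vertex -1.51 -0.394 2.98
vertex -1.935 -0.117 2.441
vertex -1.265 0.17 2.569
endloop
endfacet
facet normal 0.854 0.008 0.520
outer loop
vertex -1.51 -0.394 2.98
vertex -1.265 0.17 2.569
vertex -2.301 0.88 4.258
endloop
endfacet
facet normal 0.854 0.007 0.521
outer loop
vertex -2.301 0.88 4.258
vertex -1.265 0.17 2.569
vertex -2.055 1.444 3.847
endloop
endfacet
facet normal -0.401 0.647 0.648
outer loop
vertex -2.301 0.88 4.258
vertex -2.055 1.444 3.847
vertex -2.725 1.157 3.719
endloop
endfacet

endsolid


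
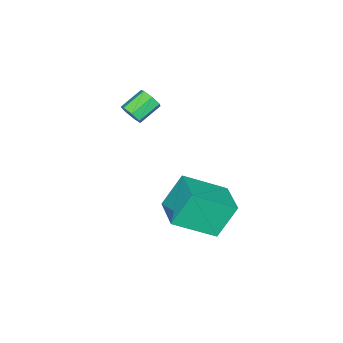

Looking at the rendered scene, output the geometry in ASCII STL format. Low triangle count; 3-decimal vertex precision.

solid 
facet normal -0.581 0.637 -0.507
outer loop
vertex -1.618 2.435 -3.77
vertex -0.595 3.504 -3.6
vertex -0.941 1.998 -5.094
endloop
endfacet
facet normal -0.687 -0.718 -0.114
outer loop
vertex 0.175 0.776 -4.12
vertex -1.618 2.435 -3.77
vertex -0.941 1.998 -5.094
endloop
endfacet
facet normal -0.581 0.637 -0.507
outer loop
vertex -0.941 1.998 -5.094
vertex -0.595 3.504 -3.6
vertex 0.082 3.067 -4.924
endloop
endfacet
facet normal 0.437 -0.282 -0.854
outer loop
vertex 0.082 3.067 -4.924
vertex 0.175 0.776 -4.12
vertex -0.941 1.998 -5.094
endloop
endfacet
facet normal -0.437 0.282 0.854
outer loop
vertex -1.618 2.435 -3.77
vertex 0.521 2.282 -2.626
vertex -0.595 3.504 -3.6
endloop
endfacet
facet normal -0.687 -0.718 -0.114
outer loop
vertex -0.502 1.213 -2.796
vertex -1.618 2.435 -3.77
vertex 0.175 0.776 -4.12
endloop
endfacet
facet normal -0.437 0.282 0.854
outer loop
vertex -0.502 1.213 -2.796
vertex 0.521 2.282 -2.626
vertex -1.618 2.435 -3.77
endloop
endfacet
facet normal 0.687 0.718 0.114
outer loop
vertex -0.595 3.504 -3.6
vertex 0.521 2.282 -2.626
vertex 0.082 3.067 -4.924
endloop
endfacet
facet normal 0.437 -0.282 -0.854
outer loop
vertex 1.198 1.845 -3.95
vertex 0.175 0.776 -4.12
vertex 0.082 3.067 -4.924
endloop
endfacet
facet normal 0.687 0.718 0.114
outer loop
vertex 0.082 3.067 -4.924
vertex 0.521 2.282 -2.626
vertex 1.198 1.845 -3.95
endloop
endfacet
facet normal 0.581 -0.637 0.507
outer loop
vertex 1.198 1.845 -3.95
vertex -0.502 1.213 -2.796
vertex 0.175 0.776 -4.12
endloop
endfacet
facet normal 0.581 -0.637 0.507
outer loop
vertex 0.521 2.282 -2.626
vertex -0.502 1.213 -2.796
vertex 1.198 1.845 -3.95
endloop
endfacet
facet normal 0.828 -0.293 -0.479
outer loop
vertex -0.009 -0.93 0.356
vertex -0.198 -0.759 -0.075
vertex 0.082 -0.517 0.261
endloop
endfacet
facet normal 0.521 0.081 0.850
outer loop
vertex -0.009 -0.93 0.356
vertex 0.082 -0.517 0.261
vertex -0.853 -0.632 0.845
endloop
endfacet
facet normal 0.521 0.079 0.850
outer loop
vertex -0.853 -0.632 0.845
vertex 0.082 -0.517 0.261
vertex -0.761 -0.218 0.75
endloop
endfacet
facet normal -0.827 0.294 0.480
outer loop
vertex -0.853 -0.632 0.845
vertex -0.761 -0.218 0.75
vertex -1.042 -0.461 0.415
endloop
endfacet
facet normal 0.828 -0.293 -0.479
outer loop
vertex 0.082 -0.517 0.261
vertex -0.198 -0.759 -0.075
vertex -0.037 -0.286 -0.086
endloop
endfacet
facet normal 0.490 0.794 0.360
outer loop
vertex 0.082 -0.517 0.261
vertex -0.037 -0.286 -0.086
vertex -0.761 -0.218 0.75
endloop
endfacet
facet normal 0.490 0.794 0.359
outer loop
vertex -0.761 -0.218 0.75
vertex -0.037 -0.286 -0.086
vertex -0.881 0.013 0.403
endloop
endfacet
facet normal -0.826 0.293 0.481
outer loop
vertex -0.761 -0.218 0.75
vertex -0.881 0.013 0.403
vertex -1.042 -0.461 0.415
endloop
endfacet
facet normal 0.827 -0.293 -0.479
outer loop
vertex -0.037 -0.286 -0.086
vertex -0.198 -0.759 -0.075
vertex -0.278 -0.412 -0.425
endloop
endfacet
facet normal 0.090 0.911 -0.402
outer loop
vertex -0.037 -0.286 -0.086
vertex -0.278 -0.412 -0.425
vertex -0.881 0.013 0.403
endloop
endfacet
facet normal 0.090 0.911 -0.402
outer loop
vertex -0.881 0.013 0.403
vertex -0.278 -0.412 -0.425
vertex -1.122 -0.113 0.064
endloop
endfacet
facet normal -0.827 0.293 0.479
outer loop
vertex -0.881 0.013 0.403
vertex -1.122 -0.113 0.064
vertex -1.042 -0.461 0.415
endloop
endfacet
facet normal 0.827 -0.294 -0.480
outer loop
vertex -0.278 -0.412 -0.425
vertex -0.198 -0.759 -0.075
vertex -0.459 -0.799 -0.5
endloop
endfacet
facet normal -0.377 0.343 -0.860
outer loop
vertex -0.278 -0.412 -0.425
vertex -0.459 -0.799 -0.5
vertex -1.122 -0.113 0.064
endloop
endfacet
facet normal -0.379 0.341 -0.860
outer loop
vertex -1.122 -0.113 0.064
vertex -0.459 -0.799 -0.5
vertex -1.302 -0.5 -0.01
endloop
endfacet
facet normal -0.827 0.293 0.479
outer loop
vertex -1.122 -0.113 0.064
vertex -1.302 -0.5 -0.01
vertex -1.042 -0.461 0.415
endloop
endfacet
facet normal 0.827 -0.293 -0.480
outer loop
vertex -0.459 -0.799 -0.5
vertex -0.198 -0.759 -0.075
vertex -0.443 -1.157 -0.254
endloop
endfacet
facet normal -0.562 -0.485 -0.670
outer loop
vertex -0.459 -0.799 -0.5
vertex -0.443 -1.157 -0.254
vertex -1.302 -0.5 -0.01
endloop
endfacet
facet normal -0.561 -0.483 -0.672
outer loop
vertex -1.302 -0.5 -0.01
vertex -0.443 -1.157 -0.254
vertex -1.287 -0.858 0.235
endloop
endfacet
facet normal -0.827 0.293 0.479
outer loop
vertex -1.302 -0.5 -0.01
vertex -1.287 -0.858 0.235
vertex -1.042 -0.461 0.415
endloop
endfacet
facet normal 0.827 -0.293 -0.480
outer loop
vertex -0.443 -1.157 -0.254
vertex -0.198 -0.759 -0.075
vertex -0.243 -1.215 0.126
endloop
endfacet
facet normal -0.321 -0.947 0.025
outer loop
vertex -0.443 -1.157 -0.254
vertex -0.243 -1.215 0.126
vertex -1.287 -0.858 0.235
endloop
endfacet
facet normal -0.321 -0.947 0.025
outer loop
vertex -1.287 -0.858 0.235
vertex -0.243 -1.215 0.126
vertex -1.087 -0.916 0.615
endloop
endfacet
facet normal -0.827 0.293 0.480
outer loop
vertex -1.287 -0.858 0.235
vertex -1.087 -0.916 0.615
vertex -1.042 -0.461 0.415
endloop
endfacet
facet normal 0.828 -0.293 -0.479
outer loop
vertex -0.243 -1.215 0.126
vertex -0.198 -0.759 -0.075
vertex -0.009 -0.93 0.356
endloop
endfacet
facet normal 0.159 -0.696 0.700
outer loop
vertex -0.243 -1.215 0.126
vertex -0.009 -0.93 0.356
vertex -1.087 -0.916 0.615
endloop
endfacet
facet normal 0.159 -0.697 0.699
outer loop
vertex -1.087 -0.916 0.615
vertex -0.009 -0.93 0.356
vertex -0.853 -0.632 0.845
endloop
endfacet
facet normal -0.827 0.293 0.480
outer loop
vertex -1.087 -0.916 0.615
vertex -0.853 -0.632 0.845
vertex -1.042 -0.461 0.415
endloop
endfacet

endsolid
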